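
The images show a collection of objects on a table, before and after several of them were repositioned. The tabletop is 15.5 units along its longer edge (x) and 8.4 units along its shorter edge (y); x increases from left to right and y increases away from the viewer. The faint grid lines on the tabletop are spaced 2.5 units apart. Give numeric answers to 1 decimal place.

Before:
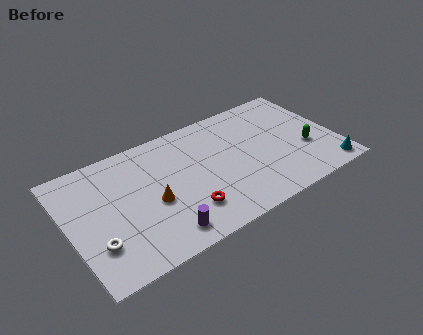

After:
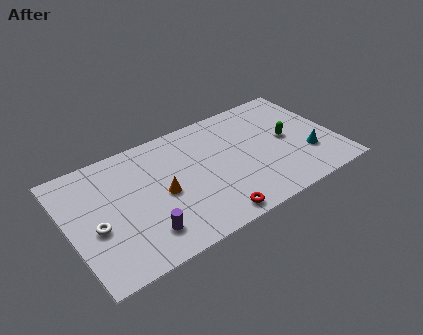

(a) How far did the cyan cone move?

1.8

The cyan cone moved from about (14.6, 1.0) to (13.7, 2.6), a distance of √(0.9² + 1.6²) ≈ 1.8.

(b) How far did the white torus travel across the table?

1.1

From (1.3, 2.4) to (1.4, 3.5), the white torus covered √(0.1² + 1.1²) ≈ 1.1 units.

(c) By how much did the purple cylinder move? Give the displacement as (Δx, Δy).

(-1.0, 0.5)

The purple cylinder was at about (4.9, 1.3) and moved to about (3.9, 1.8).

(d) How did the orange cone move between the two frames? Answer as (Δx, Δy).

(0.6, 0.3)

The orange cone started near (4.7, 3.6) and ended near (5.3, 3.9).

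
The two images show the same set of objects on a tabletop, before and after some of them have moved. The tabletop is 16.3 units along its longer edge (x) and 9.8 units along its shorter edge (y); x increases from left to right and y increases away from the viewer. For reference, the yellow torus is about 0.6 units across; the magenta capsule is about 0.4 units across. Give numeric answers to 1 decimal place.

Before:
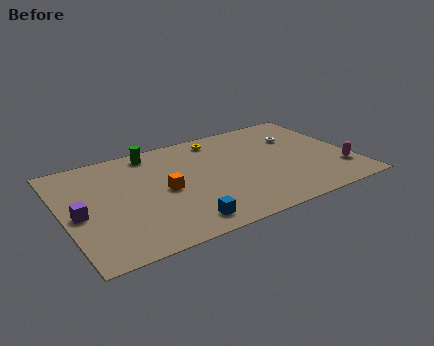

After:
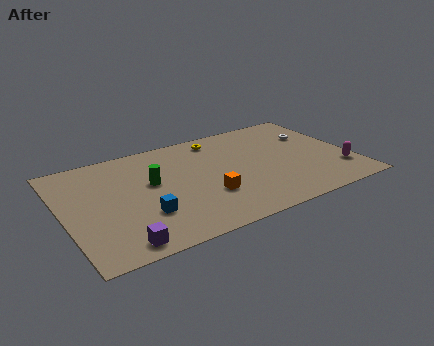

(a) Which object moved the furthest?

the purple cube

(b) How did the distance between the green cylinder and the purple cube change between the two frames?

-1.0

Before: roughly 6.2 units apart; after: 5.2. That's 1.0 units closer together.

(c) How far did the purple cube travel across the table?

3.8

The purple cube moved from about (0.8, 4.5) to (2.6, 1.1), a distance of √(1.8² + 3.4²) ≈ 3.8.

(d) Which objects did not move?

the yellow torus and the magenta capsule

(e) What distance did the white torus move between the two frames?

1.0

From (13.6, 6.8) to (14.6, 6.7), the white torus covered √(1.0² + 0.1²) ≈ 1.0 units.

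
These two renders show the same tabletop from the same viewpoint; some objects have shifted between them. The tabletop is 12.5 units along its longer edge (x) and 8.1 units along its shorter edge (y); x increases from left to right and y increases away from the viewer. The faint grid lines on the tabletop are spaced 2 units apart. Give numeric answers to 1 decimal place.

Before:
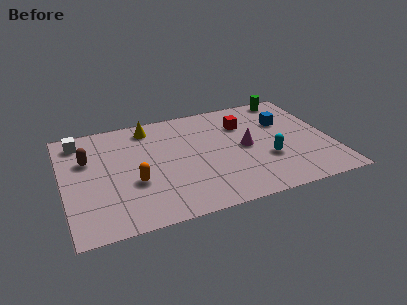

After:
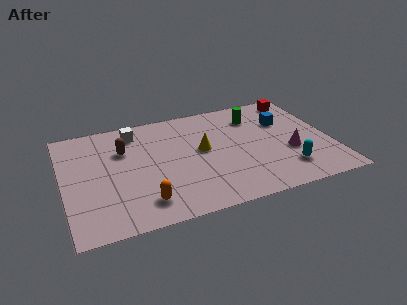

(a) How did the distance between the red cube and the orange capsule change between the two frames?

+3.5

The distance was about 6.1 in the first image and 9.6 in the second, so they moved 3.5 units further apart.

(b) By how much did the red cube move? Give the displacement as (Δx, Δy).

(2.8, 1.2)

From the two frames, the red cube sits at roughly (8.6, 5.8) before and (11.4, 7.0) after.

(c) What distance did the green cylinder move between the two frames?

2.1

From (11.0, 7.3) to (9.2, 6.2), the green cylinder covered √(1.8² + 1.1²) ≈ 2.1 units.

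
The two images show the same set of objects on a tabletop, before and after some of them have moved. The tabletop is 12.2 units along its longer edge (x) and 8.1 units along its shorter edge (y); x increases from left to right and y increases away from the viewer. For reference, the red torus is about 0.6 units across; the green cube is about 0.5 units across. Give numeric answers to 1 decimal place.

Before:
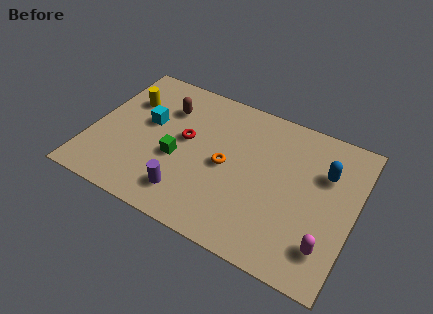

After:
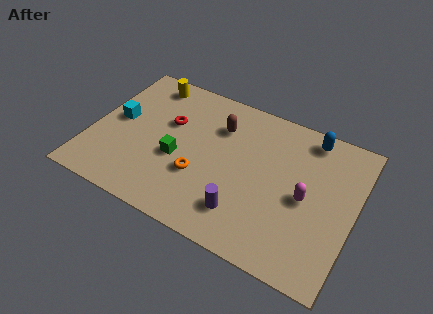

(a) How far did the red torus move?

1.1

The red torus moved from about (4.3, 4.5) to (3.4, 5.1), a distance of √(0.9² + 0.6²) ≈ 1.1.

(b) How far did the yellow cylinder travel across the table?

1.6

The yellow cylinder was near (1.4, 5.6) before and (2.1, 7.0) after, so it travelled √(0.7² + 1.4²) ≈ 1.6 units.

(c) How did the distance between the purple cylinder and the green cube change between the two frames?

+1.8

They were about 1.8 units apart before and 3.6 after — 1.8 units further apart.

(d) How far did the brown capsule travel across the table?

2.5

The brown capsule moved from about (3.2, 5.9) to (5.7, 5.9), a distance of √(2.5² + 0.0²) ≈ 2.5.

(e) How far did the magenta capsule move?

2.3

The magenta capsule moved from about (11.2, 1.8) to (10.0, 3.8), a distance of √(1.2² + 2.0²) ≈ 2.3.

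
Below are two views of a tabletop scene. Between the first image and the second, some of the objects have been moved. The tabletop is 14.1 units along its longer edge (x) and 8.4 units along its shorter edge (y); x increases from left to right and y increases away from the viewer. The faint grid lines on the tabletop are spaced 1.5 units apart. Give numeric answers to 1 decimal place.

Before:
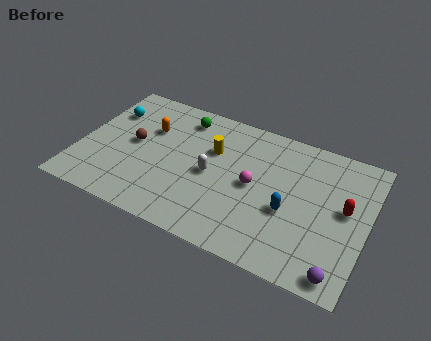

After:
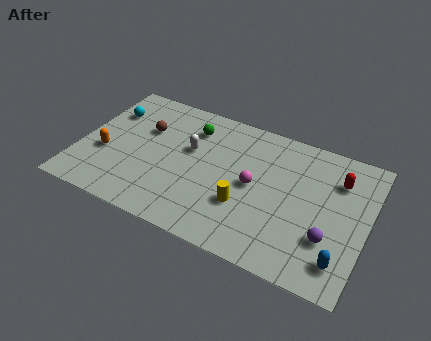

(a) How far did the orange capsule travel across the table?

3.1

From (3.2, 5.6) to (1.3, 3.2), the orange capsule covered √(1.9² + 2.4²) ≈ 3.1 units.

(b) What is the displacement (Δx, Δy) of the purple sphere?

(-0.7, 1.7)

From the two frames, the purple sphere sits at roughly (13.1, 0.9) before and (12.4, 2.6) after.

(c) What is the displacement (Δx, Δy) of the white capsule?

(-1.2, 1.1)

The white capsule was at about (6.5, 4.0) and moved to about (5.3, 5.1).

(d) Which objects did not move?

the cyan sphere and the magenta sphere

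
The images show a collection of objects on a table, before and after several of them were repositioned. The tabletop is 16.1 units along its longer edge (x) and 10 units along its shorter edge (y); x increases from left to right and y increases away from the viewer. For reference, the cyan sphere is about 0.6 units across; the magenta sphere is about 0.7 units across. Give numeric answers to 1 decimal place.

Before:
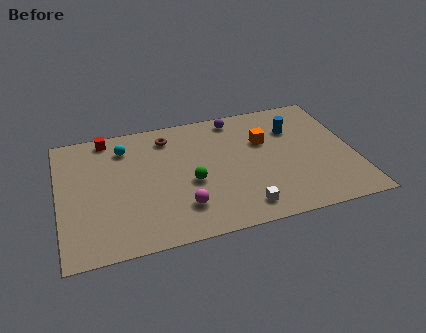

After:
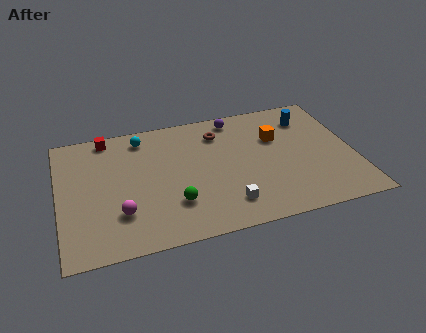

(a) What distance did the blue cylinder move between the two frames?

1.1

The blue cylinder was near (13.0, 7.1) before and (13.9, 7.8) after, so it travelled √(0.9² + 0.7²) ≈ 1.1 units.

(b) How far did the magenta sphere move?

3.3

The magenta sphere was near (6.5, 2.4) before and (3.2, 2.8) after, so it travelled √(3.3² + 0.4²) ≈ 3.3 units.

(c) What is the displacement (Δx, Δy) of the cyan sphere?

(1.0, 0.6)

The cyan sphere was at about (3.7, 7.9) and moved to about (4.7, 8.5).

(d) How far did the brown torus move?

2.8

The brown torus was near (6.1, 8.2) before and (8.9, 7.8) after, so it travelled √(2.8² + 0.4²) ≈ 2.8 units.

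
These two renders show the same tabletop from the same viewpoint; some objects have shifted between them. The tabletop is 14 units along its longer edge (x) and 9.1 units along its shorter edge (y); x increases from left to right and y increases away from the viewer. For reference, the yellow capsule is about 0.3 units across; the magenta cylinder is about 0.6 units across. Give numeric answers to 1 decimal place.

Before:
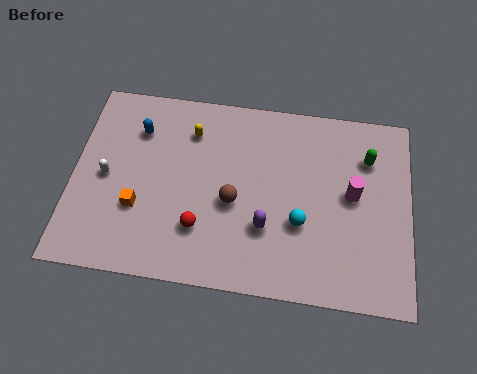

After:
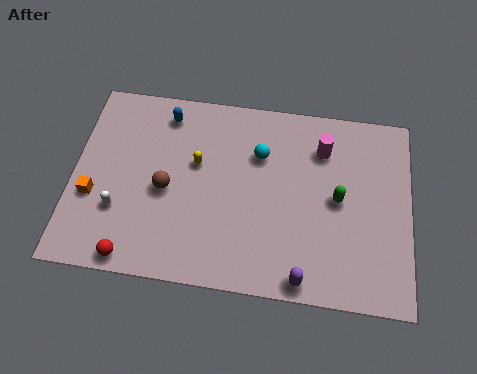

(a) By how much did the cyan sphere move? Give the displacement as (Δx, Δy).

(-1.8, 3.0)

The cyan sphere was at about (9.5, 3.3) and moved to about (7.7, 6.3).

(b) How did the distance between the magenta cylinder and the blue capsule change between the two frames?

-2.6

Before: roughly 9.2 units apart; after: 6.6. That's 2.6 units closer together.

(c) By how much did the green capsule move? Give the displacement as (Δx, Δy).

(-1.2, -2.1)

The green capsule started near (12.2, 6.7) and ended near (11.0, 4.6).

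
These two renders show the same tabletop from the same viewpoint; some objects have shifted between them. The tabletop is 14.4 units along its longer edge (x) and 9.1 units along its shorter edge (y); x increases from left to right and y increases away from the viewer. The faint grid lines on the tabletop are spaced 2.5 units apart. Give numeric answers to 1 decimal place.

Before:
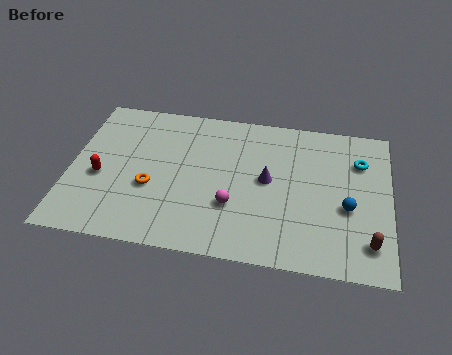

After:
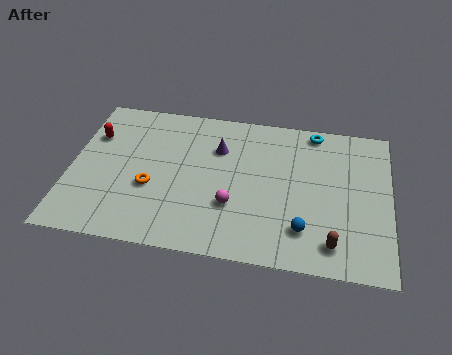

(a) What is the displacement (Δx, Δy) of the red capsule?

(-0.5, 2.5)

The red capsule was at about (1.4, 3.8) and moved to about (0.9, 6.3).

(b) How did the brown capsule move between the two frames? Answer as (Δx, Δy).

(-1.6, -0.3)

From the two frames, the brown capsule sits at roughly (13.5, 1.8) before and (11.9, 1.5) after.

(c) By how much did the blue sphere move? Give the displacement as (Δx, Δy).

(-1.9, -1.6)

From the two frames, the blue sphere sits at roughly (12.5, 3.7) before and (10.6, 2.1) after.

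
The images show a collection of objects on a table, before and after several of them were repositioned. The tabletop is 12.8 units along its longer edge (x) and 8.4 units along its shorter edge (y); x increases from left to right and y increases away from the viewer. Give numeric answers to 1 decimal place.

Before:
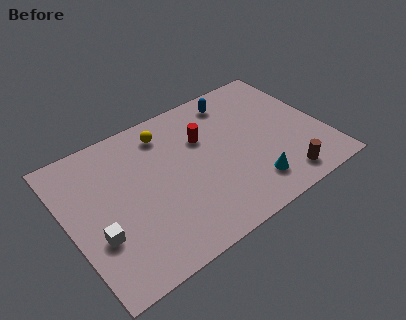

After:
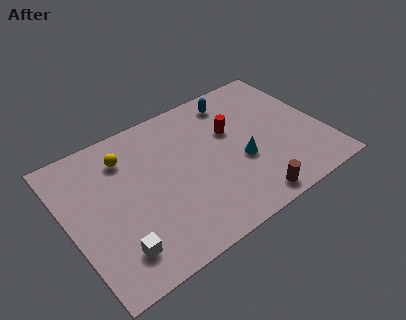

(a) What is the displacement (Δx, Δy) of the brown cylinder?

(-1.8, -0.3)

The brown cylinder was at about (10.2, 1.2) and moved to about (8.4, 0.9).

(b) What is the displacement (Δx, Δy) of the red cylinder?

(1.4, -0.3)

The red cylinder started near (7.0, 5.6) and ended near (8.4, 5.3).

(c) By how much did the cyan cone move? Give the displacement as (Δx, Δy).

(-0.2, 1.6)

The cyan cone started near (8.7, 1.7) and ended near (8.5, 3.3).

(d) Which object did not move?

the blue capsule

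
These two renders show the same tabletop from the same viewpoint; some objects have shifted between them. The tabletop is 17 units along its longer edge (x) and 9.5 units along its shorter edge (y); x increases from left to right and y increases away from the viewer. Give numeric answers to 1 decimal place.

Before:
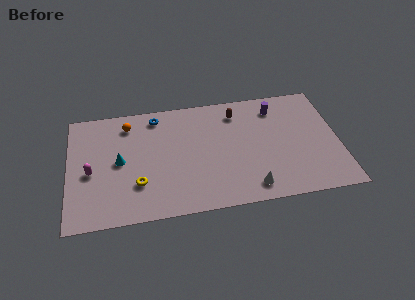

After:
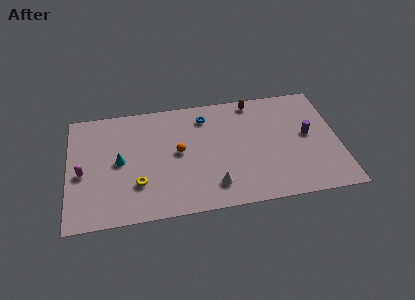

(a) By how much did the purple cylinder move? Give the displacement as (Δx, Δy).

(1.9, -2.6)

From the two frames, the purple cylinder sits at roughly (13.2, 7.7) before and (15.1, 5.1) after.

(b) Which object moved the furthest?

the orange sphere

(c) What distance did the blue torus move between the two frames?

3.1

The blue torus moved from about (5.6, 8.2) to (8.7, 7.7), a distance of √(3.1² + 0.5²) ≈ 3.1.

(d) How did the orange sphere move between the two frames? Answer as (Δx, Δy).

(3.1, -2.8)

From the two frames, the orange sphere sits at roughly (3.8, 7.8) before and (6.9, 5.0) after.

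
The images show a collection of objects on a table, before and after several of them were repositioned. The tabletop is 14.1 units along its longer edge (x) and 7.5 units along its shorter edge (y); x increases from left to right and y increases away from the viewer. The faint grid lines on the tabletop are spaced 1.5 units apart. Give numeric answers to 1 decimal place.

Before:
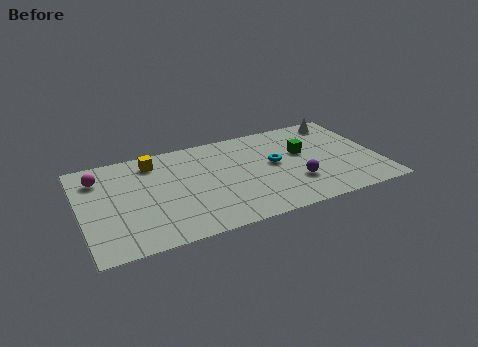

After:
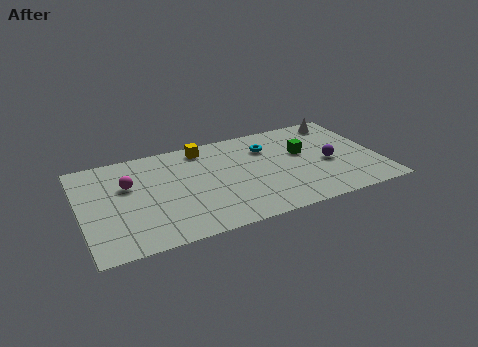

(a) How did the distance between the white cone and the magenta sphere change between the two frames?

-1.2

Before: roughly 11.7 units apart; after: 10.5. That's 1.2 units closer together.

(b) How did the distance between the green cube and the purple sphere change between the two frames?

-0.7

Before: roughly 2.3 units apart; after: 1.6. That's 0.7 units closer together.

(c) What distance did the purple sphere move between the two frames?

2.0

The purple sphere moved from about (10.0, 2.3) to (11.7, 3.3), a distance of √(1.7² + 1.0²) ≈ 2.0.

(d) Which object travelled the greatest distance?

the yellow cube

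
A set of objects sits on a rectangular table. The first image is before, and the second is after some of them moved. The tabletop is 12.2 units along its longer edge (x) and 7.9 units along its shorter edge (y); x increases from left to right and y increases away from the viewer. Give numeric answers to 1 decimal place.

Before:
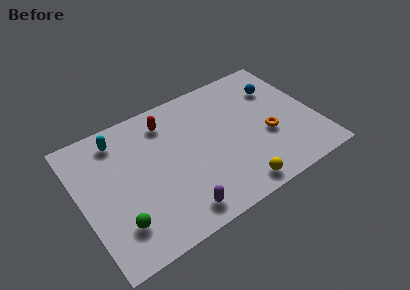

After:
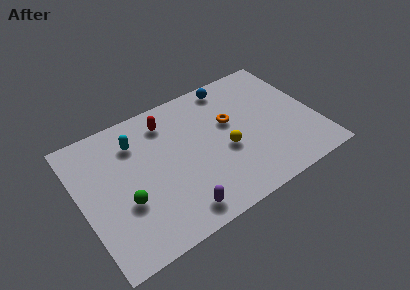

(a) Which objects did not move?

the red capsule and the purple capsule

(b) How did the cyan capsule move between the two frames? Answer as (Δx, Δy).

(0.8, -0.6)

From the two frames, the cyan capsule sits at roughly (2.3, 6.6) before and (3.1, 6.0) after.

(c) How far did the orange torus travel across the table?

2.4

From (9.6, 3.1) to (7.9, 4.8), the orange torus covered √(1.7² + 1.7²) ≈ 2.4 units.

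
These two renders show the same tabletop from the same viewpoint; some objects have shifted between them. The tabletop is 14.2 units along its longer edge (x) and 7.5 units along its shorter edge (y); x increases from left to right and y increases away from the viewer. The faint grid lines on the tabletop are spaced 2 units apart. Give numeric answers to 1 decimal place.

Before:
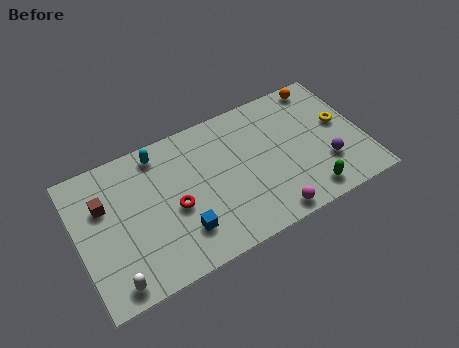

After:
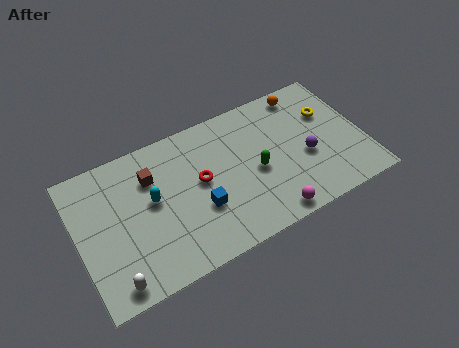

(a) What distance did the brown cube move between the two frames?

2.4

The brown cube was near (1.4, 5.0) before and (3.8, 5.4) after, so it travelled √(2.4² + 0.4²) ≈ 2.4 units.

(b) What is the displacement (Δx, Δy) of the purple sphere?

(-0.9, 0.8)

The purple sphere started near (12.2, 2.3) and ended near (11.3, 3.1).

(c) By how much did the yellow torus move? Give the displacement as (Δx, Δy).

(-0.5, 0.8)

The yellow torus started near (13.2, 4.2) and ended near (12.7, 5.0).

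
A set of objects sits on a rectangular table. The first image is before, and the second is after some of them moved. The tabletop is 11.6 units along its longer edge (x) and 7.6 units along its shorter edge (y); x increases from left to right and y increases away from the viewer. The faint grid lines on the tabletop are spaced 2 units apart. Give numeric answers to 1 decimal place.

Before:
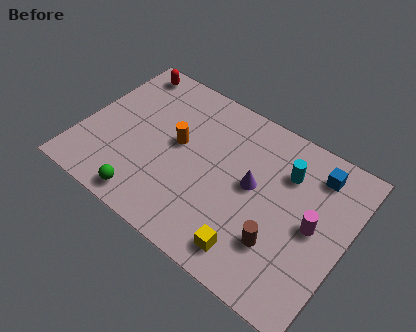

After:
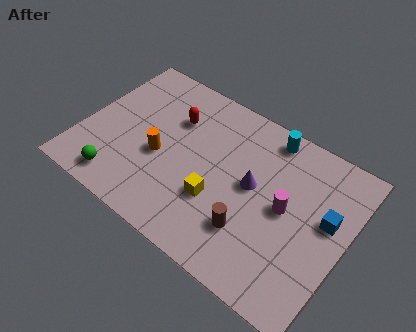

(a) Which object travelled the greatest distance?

the red capsule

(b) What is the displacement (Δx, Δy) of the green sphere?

(-1.3, 0.2)

From the two frames, the green sphere sits at roughly (3.4, 0.9) before and (2.1, 1.1) after.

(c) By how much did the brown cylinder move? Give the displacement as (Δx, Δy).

(-1.2, -0.1)

The brown cylinder started near (9.0, 2.2) and ended near (7.8, 2.1).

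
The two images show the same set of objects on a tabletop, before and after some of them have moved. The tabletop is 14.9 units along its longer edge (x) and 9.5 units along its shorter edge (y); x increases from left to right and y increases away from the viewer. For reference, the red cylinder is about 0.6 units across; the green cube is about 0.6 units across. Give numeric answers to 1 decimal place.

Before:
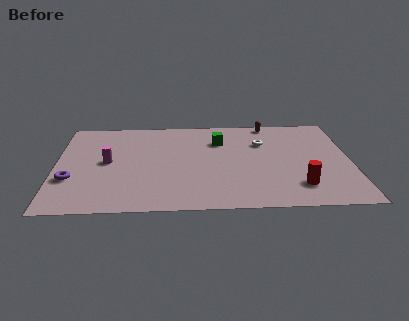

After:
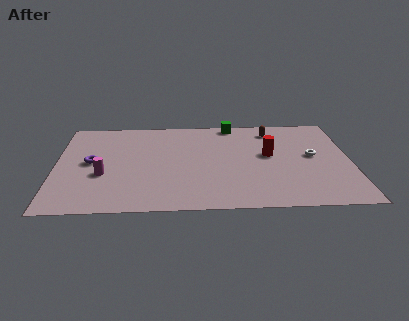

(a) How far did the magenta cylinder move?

1.3

The magenta cylinder moved from about (2.6, 4.9) to (2.4, 3.6), a distance of √(0.2² + 1.3²) ≈ 1.3.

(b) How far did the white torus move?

2.9

From (10.5, 6.6) to (13.0, 5.1), the white torus covered √(2.5² + 1.5²) ≈ 2.9 units.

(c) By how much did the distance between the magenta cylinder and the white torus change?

+2.6

The distance was about 8.1 in the first image and 10.7 in the second, so they moved 2.6 units further apart.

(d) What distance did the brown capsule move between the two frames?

0.8

The brown capsule was near (10.9, 8.7) before and (11.0, 7.9) after, so it travelled √(0.1² + 0.8²) ≈ 0.8 units.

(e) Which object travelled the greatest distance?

the red cylinder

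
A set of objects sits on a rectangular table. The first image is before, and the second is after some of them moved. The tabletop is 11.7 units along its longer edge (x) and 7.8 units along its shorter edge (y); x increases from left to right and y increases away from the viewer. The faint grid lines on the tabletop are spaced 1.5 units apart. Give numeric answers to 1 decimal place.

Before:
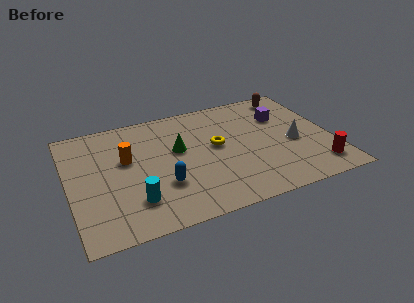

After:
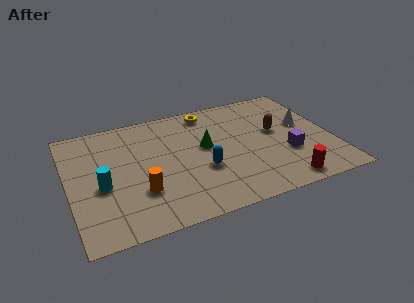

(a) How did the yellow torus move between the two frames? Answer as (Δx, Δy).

(-0.1, 2.5)

From the two frames, the yellow torus sits at roughly (6.6, 4.3) before and (6.5, 6.8) after.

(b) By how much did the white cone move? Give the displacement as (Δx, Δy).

(0.6, 1.1)

From the two frames, the white cone sits at roughly (10.0, 3.4) before and (10.6, 4.5) after.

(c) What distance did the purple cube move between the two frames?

2.7

The purple cube moved from about (9.7, 5.4) to (9.6, 2.7), a distance of √(0.1² + 2.7²) ≈ 2.7.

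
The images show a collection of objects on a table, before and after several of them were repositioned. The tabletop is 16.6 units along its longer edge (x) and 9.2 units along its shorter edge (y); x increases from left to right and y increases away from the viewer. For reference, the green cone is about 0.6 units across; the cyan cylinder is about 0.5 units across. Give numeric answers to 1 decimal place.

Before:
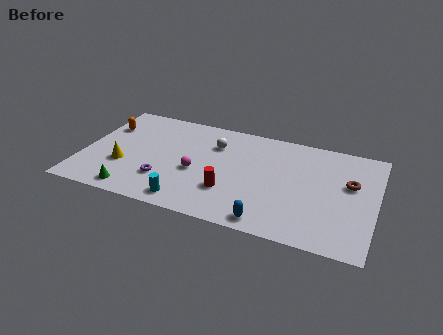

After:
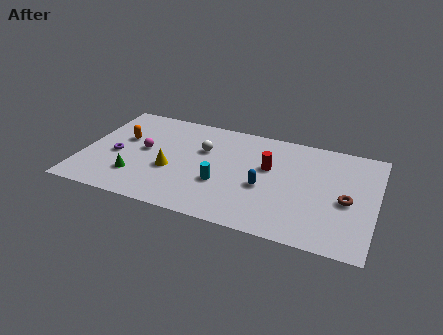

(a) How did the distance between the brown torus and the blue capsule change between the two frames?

-1.6

They were about 6.2 units apart before and 4.6 after — 1.6 units closer together.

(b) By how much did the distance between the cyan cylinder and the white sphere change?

-2.6

They were about 5.6 units apart before and 3.0 after — 2.6 units closer together.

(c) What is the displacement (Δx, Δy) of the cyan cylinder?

(1.7, 2.1)

The cyan cylinder started near (6.3, 1.2) and ended near (8.0, 3.3).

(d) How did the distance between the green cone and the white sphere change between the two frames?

-1.9

They were about 6.9 units apart before and 5.0 after — 1.9 units closer together.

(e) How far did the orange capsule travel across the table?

1.4

The orange capsule was near (1.0, 6.5) before and (2.1, 5.6) after, so it travelled √(1.1² + 0.9²) ≈ 1.4 units.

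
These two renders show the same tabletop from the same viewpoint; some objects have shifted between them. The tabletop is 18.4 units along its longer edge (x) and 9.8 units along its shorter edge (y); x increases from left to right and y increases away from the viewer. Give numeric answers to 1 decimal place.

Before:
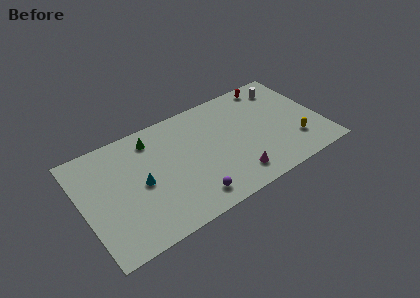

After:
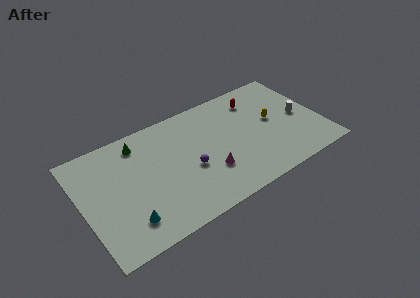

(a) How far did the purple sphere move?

2.5

The purple sphere was near (7.8, 1.6) before and (8.1, 4.1) after, so it travelled √(0.3² + 2.5²) ≈ 2.5 units.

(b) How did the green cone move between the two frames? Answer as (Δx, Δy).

(-1.0, 0.1)

The green cone was at about (5.7, 8.1) and moved to about (4.7, 8.2).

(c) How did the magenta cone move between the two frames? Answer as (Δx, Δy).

(-1.8, 1.3)

The magenta cone started near (11.2, 1.8) and ended near (9.4, 3.1).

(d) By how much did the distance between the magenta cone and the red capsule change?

-1.5

They were about 8.0 units apart before and 6.5 after — 1.5 units closer together.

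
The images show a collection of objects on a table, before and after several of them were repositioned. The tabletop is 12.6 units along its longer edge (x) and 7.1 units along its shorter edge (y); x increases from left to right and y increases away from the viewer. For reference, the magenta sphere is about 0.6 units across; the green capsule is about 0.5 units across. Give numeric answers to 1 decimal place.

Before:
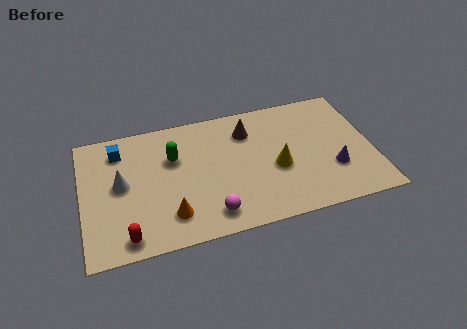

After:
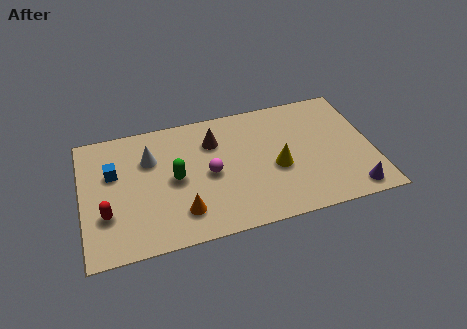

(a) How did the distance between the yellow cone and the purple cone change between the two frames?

+1.2

Before: roughly 2.5 units apart; after: 3.7. That's 1.2 units further apart.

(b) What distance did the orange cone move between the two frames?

0.5

From (3.7, 1.6) to (4.2, 1.6), the orange cone covered √(0.5² + 0.0²) ≈ 0.5 units.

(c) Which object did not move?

the yellow cone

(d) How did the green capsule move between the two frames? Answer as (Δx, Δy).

(0.0, -1.2)

The green capsule started near (4.0, 4.7) and ended near (4.0, 3.5).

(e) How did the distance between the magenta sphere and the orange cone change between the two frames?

+0.5

The distance was about 1.7 in the first image and 2.2 in the second, so they moved 0.5 units further apart.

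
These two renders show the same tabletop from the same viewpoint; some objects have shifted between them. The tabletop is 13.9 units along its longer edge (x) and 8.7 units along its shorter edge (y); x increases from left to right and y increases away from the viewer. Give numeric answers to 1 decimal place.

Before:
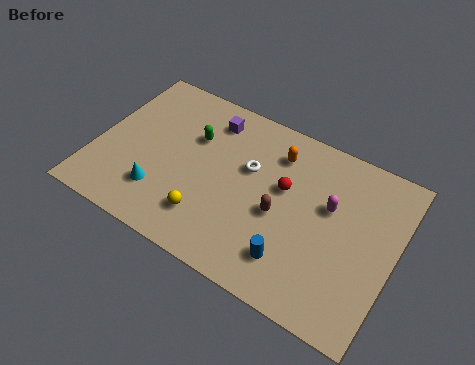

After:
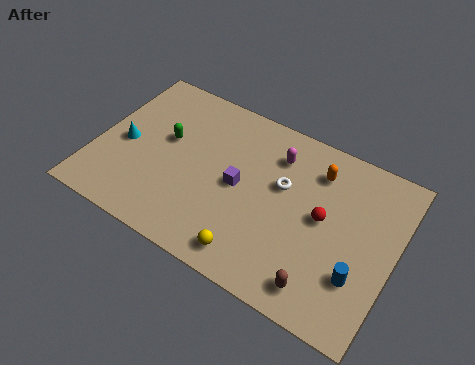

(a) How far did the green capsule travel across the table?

1.4

From (4.3, 5.8) to (3.1, 5.1), the green capsule covered √(1.2² + 0.7²) ≈ 1.4 units.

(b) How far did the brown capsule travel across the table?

3.4

The brown capsule moved from about (8.7, 3.8) to (11.0, 1.3), a distance of √(2.3² + 2.5²) ≈ 3.4.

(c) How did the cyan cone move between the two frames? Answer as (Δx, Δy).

(-2.0, 1.8)

From the two frames, the cyan cone sits at roughly (3.3, 2.2) before and (1.3, 4.0) after.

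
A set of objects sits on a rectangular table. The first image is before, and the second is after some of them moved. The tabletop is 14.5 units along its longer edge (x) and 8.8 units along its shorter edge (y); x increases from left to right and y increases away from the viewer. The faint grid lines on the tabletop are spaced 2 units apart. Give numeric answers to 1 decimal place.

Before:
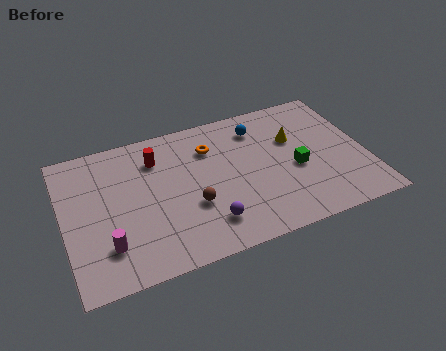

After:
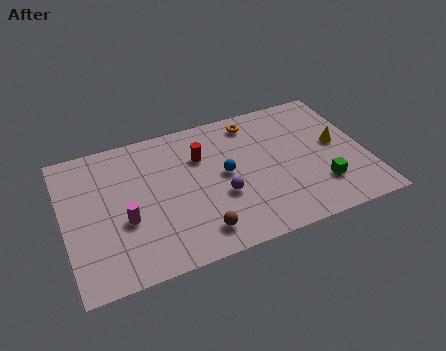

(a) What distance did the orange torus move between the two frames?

2.4

The orange torus was near (7.2, 6.5) before and (9.4, 7.5) after, so it travelled √(2.2² + 1.0²) ≈ 2.4 units.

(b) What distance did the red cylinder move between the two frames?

2.2

The red cylinder moved from about (4.6, 6.7) to (6.7, 6.1), a distance of √(2.1² + 0.6²) ≈ 2.2.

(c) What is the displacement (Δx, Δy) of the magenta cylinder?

(0.9, 1.2)

From the two frames, the magenta cylinder sits at roughly (1.9, 2.2) before and (2.8, 3.4) after.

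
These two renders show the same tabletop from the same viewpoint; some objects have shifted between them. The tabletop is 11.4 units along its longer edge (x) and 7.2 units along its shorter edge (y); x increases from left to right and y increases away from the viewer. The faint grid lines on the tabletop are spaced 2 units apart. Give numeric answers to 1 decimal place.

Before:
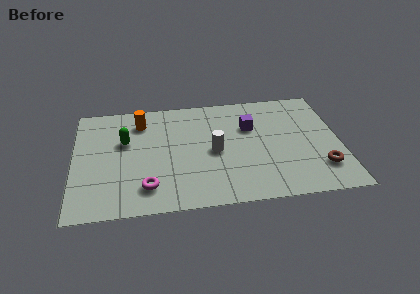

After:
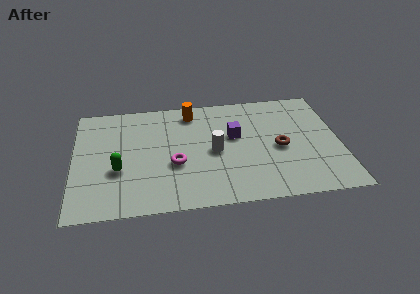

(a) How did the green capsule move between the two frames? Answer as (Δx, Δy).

(-0.3, -1.8)

The green capsule started near (2.2, 4.5) and ended near (1.9, 2.7).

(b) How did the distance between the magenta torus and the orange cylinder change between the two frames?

-0.8

Before: roughly 4.2 units apart; after: 3.4. That's 0.8 units closer together.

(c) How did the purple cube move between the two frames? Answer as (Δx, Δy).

(-0.7, -0.5)

The purple cube was at about (7.6, 4.8) and moved to about (6.9, 4.3).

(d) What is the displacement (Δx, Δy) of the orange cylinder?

(2.2, 0.4)

The orange cylinder started near (2.9, 5.7) and ended near (5.1, 6.1).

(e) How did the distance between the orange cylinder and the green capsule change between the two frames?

+3.3

They were about 1.4 units apart before and 4.7 after — 3.3 units further apart.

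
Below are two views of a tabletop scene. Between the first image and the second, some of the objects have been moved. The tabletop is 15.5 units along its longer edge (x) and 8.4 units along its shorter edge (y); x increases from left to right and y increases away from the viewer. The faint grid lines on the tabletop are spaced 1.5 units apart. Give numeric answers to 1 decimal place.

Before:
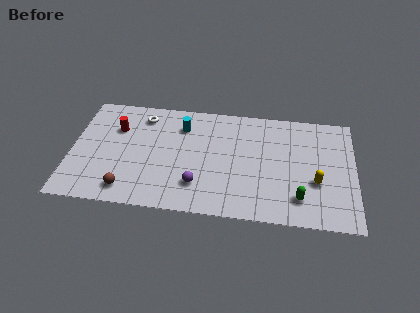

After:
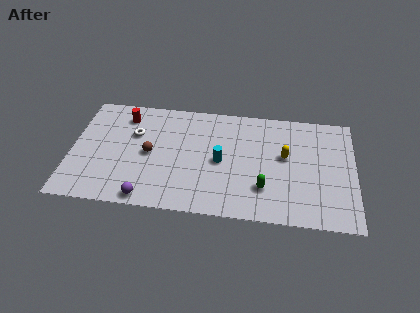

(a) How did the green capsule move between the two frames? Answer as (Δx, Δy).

(-1.9, 0.5)

The green capsule started near (12.5, 1.8) and ended near (10.6, 2.3).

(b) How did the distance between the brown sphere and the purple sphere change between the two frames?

-0.6

They were about 3.9 units apart before and 3.3 after — 0.6 units closer together.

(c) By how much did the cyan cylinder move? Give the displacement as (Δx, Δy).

(2.2, -2.4)

From the two frames, the cyan cylinder sits at roughly (6.0, 6.4) before and (8.2, 4.0) after.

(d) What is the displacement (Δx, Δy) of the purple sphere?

(-2.7, -1.3)

The purple sphere started near (7.0, 2.1) and ended near (4.3, 0.8).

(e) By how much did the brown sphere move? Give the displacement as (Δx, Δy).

(1.1, 2.8)

From the two frames, the brown sphere sits at roughly (3.2, 1.3) before and (4.3, 4.1) after.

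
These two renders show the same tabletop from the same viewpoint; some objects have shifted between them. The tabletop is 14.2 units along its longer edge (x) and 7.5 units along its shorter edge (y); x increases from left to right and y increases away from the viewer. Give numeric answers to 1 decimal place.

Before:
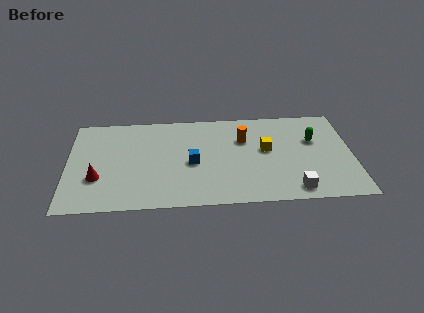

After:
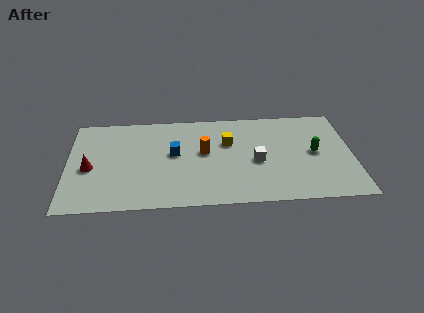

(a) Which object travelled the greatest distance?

the white cube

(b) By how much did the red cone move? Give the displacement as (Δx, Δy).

(-0.4, 0.8)

From the two frames, the red cone sits at roughly (1.5, 2.5) before and (1.1, 3.3) after.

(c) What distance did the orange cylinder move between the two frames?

2.2

The orange cylinder was near (8.8, 5.1) before and (6.8, 4.2) after, so it travelled √(2.0² + 0.9²) ≈ 2.2 units.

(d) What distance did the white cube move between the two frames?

2.9

The white cube moved from about (11.2, 1.0) to (9.4, 3.3), a distance of √(1.8² + 2.3²) ≈ 2.9.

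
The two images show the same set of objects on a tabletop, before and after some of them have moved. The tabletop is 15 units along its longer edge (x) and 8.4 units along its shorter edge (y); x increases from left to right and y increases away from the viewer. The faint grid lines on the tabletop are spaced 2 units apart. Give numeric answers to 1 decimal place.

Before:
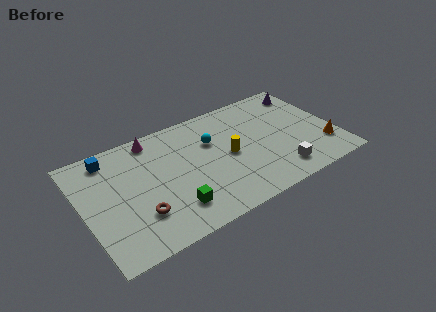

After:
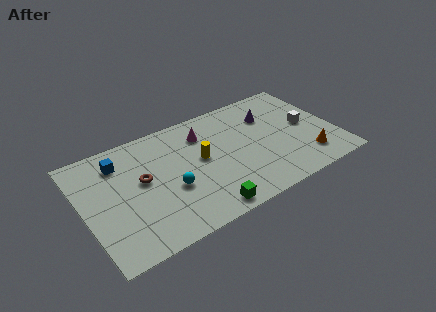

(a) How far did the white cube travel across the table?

3.6

The white cube was near (11.2, 1.5) before and (13.4, 4.3) after, so it travelled √(2.2² + 2.8²) ≈ 3.6 units.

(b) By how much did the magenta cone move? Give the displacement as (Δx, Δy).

(2.9, -1.0)

From the two frames, the magenta cone sits at roughly (4.5, 7.4) before and (7.4, 6.4) after.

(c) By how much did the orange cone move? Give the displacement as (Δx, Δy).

(-1.1, -0.4)

The orange cone was at about (14.1, 2.2) and moved to about (13.0, 1.8).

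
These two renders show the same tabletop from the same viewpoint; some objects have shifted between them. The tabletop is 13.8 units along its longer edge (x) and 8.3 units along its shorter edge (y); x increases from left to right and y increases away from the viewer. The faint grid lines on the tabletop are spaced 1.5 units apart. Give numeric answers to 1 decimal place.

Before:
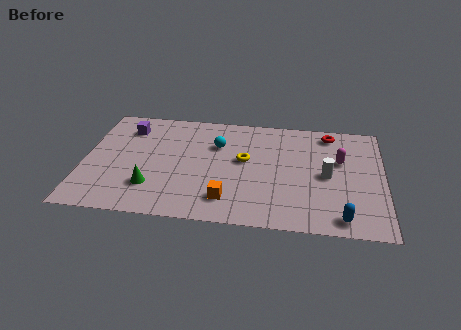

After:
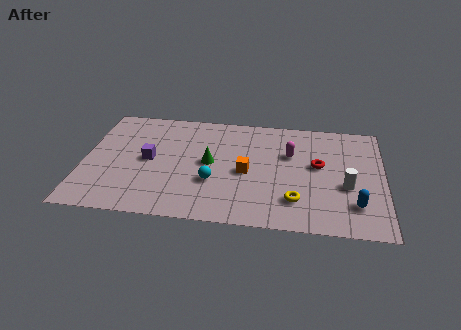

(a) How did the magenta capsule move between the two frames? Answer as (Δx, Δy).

(-2.3, 0.2)

From the two frames, the magenta capsule sits at roughly (11.8, 5.2) before and (9.5, 5.4) after.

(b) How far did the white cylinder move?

1.1

From (11.2, 4.0) to (12.1, 3.3), the white cylinder covered √(0.9² + 0.7²) ≈ 1.1 units.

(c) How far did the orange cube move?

2.2

From (6.7, 1.7) to (7.5, 3.8), the orange cube covered √(0.8² + 2.1²) ≈ 2.2 units.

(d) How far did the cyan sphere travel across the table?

2.8

The cyan sphere was near (6.1, 5.7) before and (6.0, 2.9) after, so it travelled √(0.1² + 2.8²) ≈ 2.8 units.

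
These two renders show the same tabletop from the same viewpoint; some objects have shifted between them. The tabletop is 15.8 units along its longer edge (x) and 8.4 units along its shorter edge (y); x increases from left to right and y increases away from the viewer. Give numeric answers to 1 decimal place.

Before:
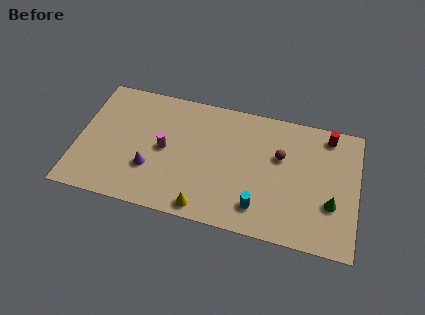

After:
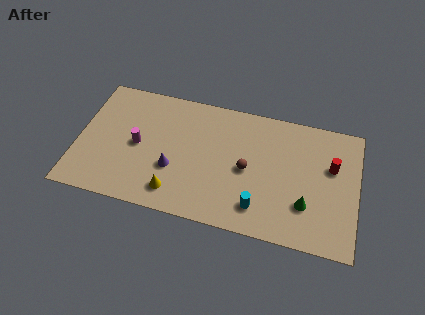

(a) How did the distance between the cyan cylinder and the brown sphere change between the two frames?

-1.3

Before: roughly 3.7 units apart; after: 2.4. That's 1.3 units closer together.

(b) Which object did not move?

the cyan cylinder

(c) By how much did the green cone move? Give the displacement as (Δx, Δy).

(-1.4, -0.4)

The green cone started near (14.4, 2.9) and ended near (13.0, 2.5).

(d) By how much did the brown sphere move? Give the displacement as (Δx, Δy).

(-1.8, -1.3)

The brown sphere was at about (11.4, 5.3) and moved to about (9.6, 4.0).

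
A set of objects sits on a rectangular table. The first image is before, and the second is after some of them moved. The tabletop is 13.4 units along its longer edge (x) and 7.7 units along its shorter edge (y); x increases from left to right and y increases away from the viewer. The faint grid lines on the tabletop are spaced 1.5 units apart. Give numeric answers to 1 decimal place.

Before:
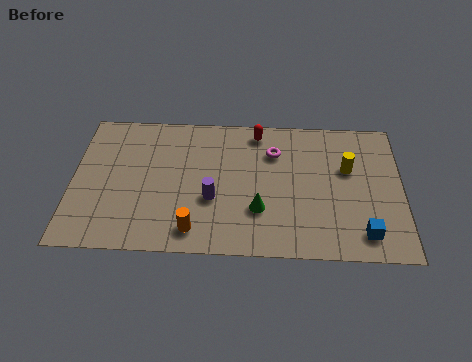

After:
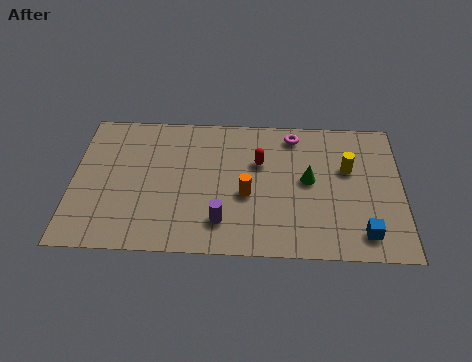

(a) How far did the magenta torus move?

1.3

The magenta torus moved from about (8.2, 5.6) to (9.0, 6.6), a distance of √(0.8² + 1.0²) ≈ 1.3.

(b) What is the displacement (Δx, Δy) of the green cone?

(2.0, 1.7)

The green cone started near (7.6, 2.4) and ended near (9.6, 4.1).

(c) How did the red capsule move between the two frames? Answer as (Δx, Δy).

(0.1, -1.7)

From the two frames, the red capsule sits at roughly (7.5, 6.7) before and (7.6, 5.0) after.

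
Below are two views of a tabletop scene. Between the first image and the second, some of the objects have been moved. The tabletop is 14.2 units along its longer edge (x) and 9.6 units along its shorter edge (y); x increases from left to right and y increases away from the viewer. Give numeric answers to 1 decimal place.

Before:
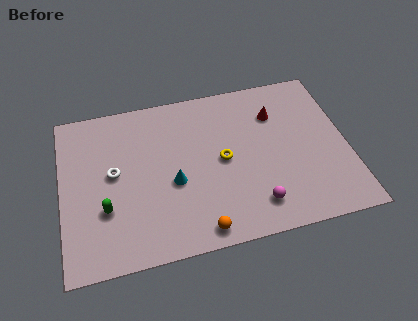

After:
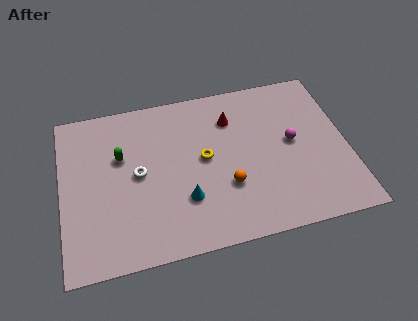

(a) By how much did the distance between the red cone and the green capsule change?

-3.8

They were about 9.5 units apart before and 5.7 after — 3.8 units closer together.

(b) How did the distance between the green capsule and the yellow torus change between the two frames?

-1.9

They were about 6.1 units apart before and 4.2 after — 1.9 units closer together.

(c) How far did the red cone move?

2.2

The red cone was near (10.8, 7.0) before and (8.6, 7.2) after, so it travelled √(2.2² + 0.2²) ≈ 2.2 units.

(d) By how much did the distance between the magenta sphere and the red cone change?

-1.8

The distance was about 5.4 in the first image and 3.6 in the second, so they moved 1.8 units closer together.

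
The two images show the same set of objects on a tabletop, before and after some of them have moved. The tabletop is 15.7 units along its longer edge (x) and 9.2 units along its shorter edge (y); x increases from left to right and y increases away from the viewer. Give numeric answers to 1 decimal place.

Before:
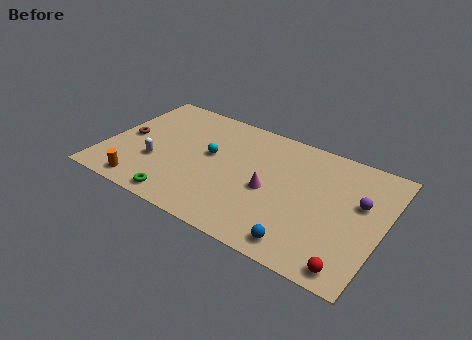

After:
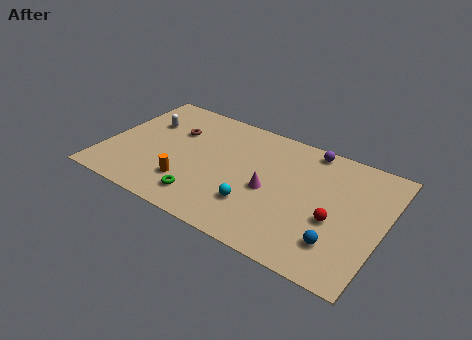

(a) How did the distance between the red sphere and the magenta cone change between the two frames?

-2.2

The distance was about 5.9 in the first image and 3.7 in the second, so they moved 2.2 units closer together.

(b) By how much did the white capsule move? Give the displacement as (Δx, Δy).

(-1.1, 3.0)

The white capsule was at about (3.0, 3.2) and moved to about (1.9, 6.2).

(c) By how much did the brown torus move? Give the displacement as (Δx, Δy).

(2.5, 1.7)

The brown torus started near (1.1, 4.5) and ended near (3.6, 6.2).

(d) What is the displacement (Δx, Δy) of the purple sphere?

(-3.2, 2.7)

From the two frames, the purple sphere sits at roughly (14.3, 5.6) before and (11.1, 8.3) after.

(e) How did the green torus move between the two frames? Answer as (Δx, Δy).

(1.2, 0.7)

The green torus was at about (4.8, 1.0) and moved to about (6.0, 1.7).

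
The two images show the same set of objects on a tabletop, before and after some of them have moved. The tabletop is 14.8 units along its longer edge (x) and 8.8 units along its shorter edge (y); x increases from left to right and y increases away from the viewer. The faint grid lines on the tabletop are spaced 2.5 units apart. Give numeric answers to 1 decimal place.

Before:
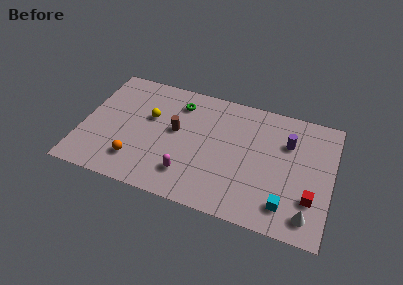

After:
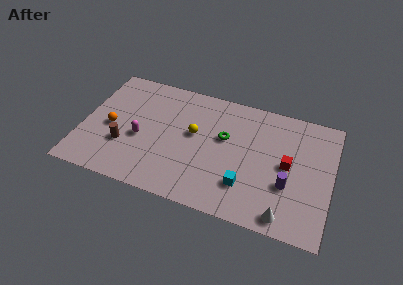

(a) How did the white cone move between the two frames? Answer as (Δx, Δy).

(-1.3, -0.4)

The white cone started near (13.6, 1.4) and ended near (12.3, 1.0).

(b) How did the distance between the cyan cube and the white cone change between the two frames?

+1.4

The distance was about 1.3 in the first image and 2.7 in the second, so they moved 1.4 units further apart.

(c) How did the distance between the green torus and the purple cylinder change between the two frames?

-2.2

Before: roughly 6.7 units apart; after: 4.5. That's 2.2 units closer together.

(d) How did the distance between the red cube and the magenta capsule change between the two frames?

+1.5

They were about 7.2 units apart before and 8.7 after — 1.5 units further apart.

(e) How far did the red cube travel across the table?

2.4

From (13.7, 2.6) to (12.2, 4.5), the red cube covered √(1.5² + 1.9²) ≈ 2.4 units.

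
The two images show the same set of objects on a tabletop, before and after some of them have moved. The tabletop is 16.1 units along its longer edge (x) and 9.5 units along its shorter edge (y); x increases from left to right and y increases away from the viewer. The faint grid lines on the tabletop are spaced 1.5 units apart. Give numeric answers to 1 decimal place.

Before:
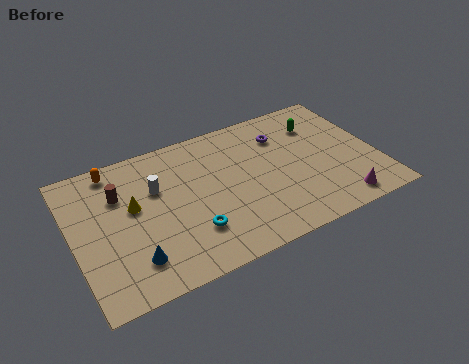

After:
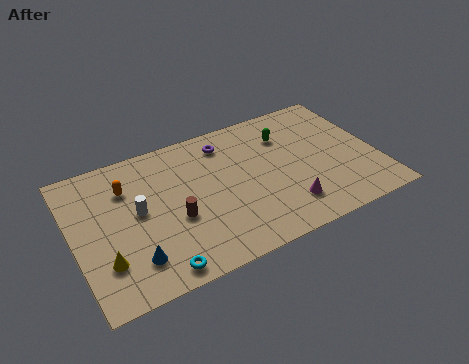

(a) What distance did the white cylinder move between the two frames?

1.6

The white cylinder moved from about (4.5, 6.2) to (3.4, 5.1), a distance of √(1.1² + 1.1²) ≈ 1.6.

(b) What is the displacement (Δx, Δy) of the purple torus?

(-3.0, 0.7)

The purple torus was at about (11.4, 7.1) and moved to about (8.4, 7.8).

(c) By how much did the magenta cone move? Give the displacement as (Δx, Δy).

(-2.7, 0.9)

From the two frames, the magenta cone sits at roughly (13.6, 1.2) before and (10.9, 2.1) after.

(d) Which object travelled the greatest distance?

the brown cylinder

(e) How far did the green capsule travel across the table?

1.8

The green capsule was near (13.4, 7.1) before and (11.6, 7.0) after, so it travelled √(1.8² + 0.1²) ≈ 1.8 units.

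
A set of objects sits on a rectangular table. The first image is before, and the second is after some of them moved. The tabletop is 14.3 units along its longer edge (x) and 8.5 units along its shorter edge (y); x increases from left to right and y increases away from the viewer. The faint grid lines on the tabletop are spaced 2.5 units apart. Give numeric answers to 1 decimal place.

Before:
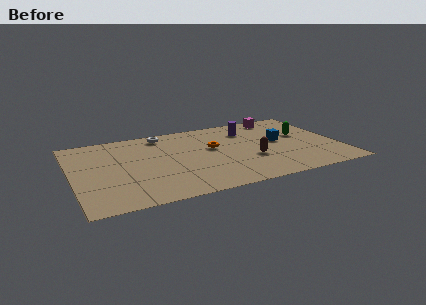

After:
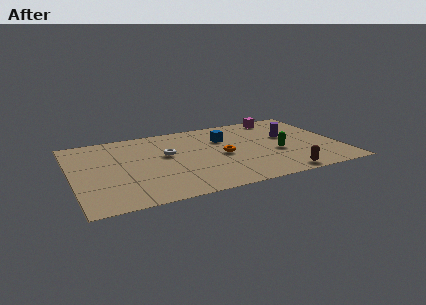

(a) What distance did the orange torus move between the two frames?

1.1

The orange torus moved from about (7.6, 5.0) to (8.0, 4.0), a distance of √(0.4² + 1.0²) ≈ 1.1.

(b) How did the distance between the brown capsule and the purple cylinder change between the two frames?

+1.0

They were about 3.4 units apart before and 4.4 after — 1.0 units further apart.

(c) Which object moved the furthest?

the blue cube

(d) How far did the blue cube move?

3.2

From (11.2, 4.6) to (8.3, 5.9), the blue cube covered √(2.9² + 1.3²) ≈ 3.2 units.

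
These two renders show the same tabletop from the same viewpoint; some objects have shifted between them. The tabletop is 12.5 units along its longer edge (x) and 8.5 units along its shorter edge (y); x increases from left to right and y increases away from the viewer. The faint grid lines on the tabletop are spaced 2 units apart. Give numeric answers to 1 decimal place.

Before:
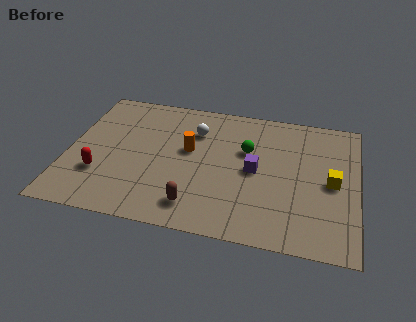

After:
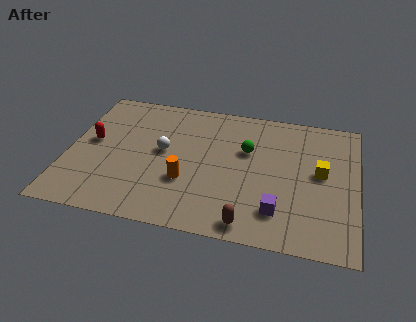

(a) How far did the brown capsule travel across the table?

2.4

The brown capsule moved from about (5.7, 1.5) to (8.0, 0.9), a distance of √(2.3² + 0.6²) ≈ 2.4.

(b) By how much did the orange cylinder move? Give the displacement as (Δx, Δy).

(0.0, -2.0)

From the two frames, the orange cylinder sits at roughly (5.2, 4.9) before and (5.2, 2.9) after.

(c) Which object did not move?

the green sphere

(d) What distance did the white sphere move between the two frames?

2.1

From (5.4, 6.2) to (4.1, 4.6), the white sphere covered √(1.3² + 1.6²) ≈ 2.1 units.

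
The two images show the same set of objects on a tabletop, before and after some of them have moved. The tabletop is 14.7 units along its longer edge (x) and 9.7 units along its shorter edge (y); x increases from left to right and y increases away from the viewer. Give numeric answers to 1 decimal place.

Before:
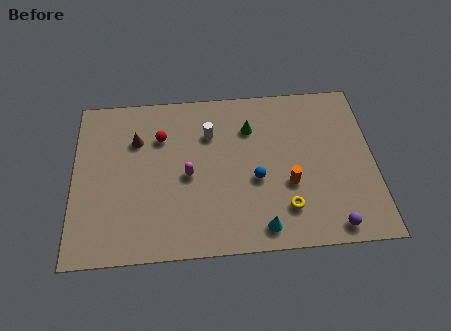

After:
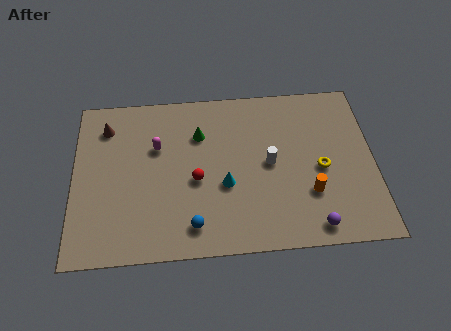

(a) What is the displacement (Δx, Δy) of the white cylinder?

(2.9, -2.0)

The white cylinder was at about (6.7, 6.9) and moved to about (9.6, 4.9).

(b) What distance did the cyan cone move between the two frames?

3.1

The cyan cone was near (9.1, 1.2) before and (7.4, 3.8) after, so it travelled √(1.7² + 2.6²) ≈ 3.1 units.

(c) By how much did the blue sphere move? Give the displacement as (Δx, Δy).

(-3.1, -2.4)

The blue sphere was at about (8.9, 4.0) and moved to about (5.8, 1.6).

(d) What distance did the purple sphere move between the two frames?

0.9

The purple sphere moved from about (12.5, 1.0) to (11.6, 1.1), a distance of √(0.9² + 0.1²) ≈ 0.9.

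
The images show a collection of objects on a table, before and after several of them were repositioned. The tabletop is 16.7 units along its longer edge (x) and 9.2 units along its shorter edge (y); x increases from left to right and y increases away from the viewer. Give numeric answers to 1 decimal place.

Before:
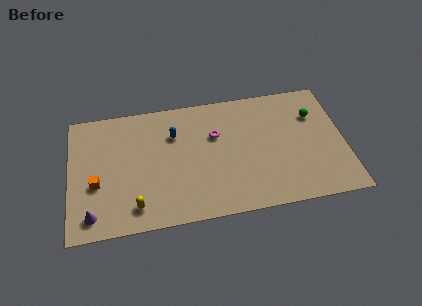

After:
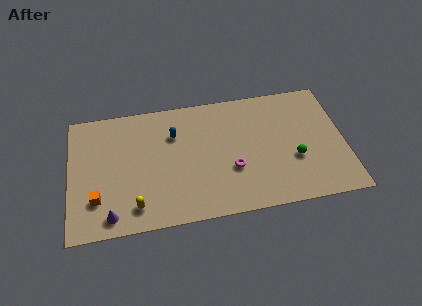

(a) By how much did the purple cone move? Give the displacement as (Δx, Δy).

(1.1, -0.2)

The purple cone was at about (1.3, 1.4) and moved to about (2.4, 1.2).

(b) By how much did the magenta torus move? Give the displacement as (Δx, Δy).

(0.9, -2.7)

The magenta torus started near (8.9, 6.0) and ended near (9.8, 3.3).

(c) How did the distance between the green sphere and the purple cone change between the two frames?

-3.2

Before: roughly 14.6 units apart; after: 11.4. That's 3.2 units closer together.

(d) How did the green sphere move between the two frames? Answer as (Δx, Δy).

(-1.4, -3.1)

From the two frames, the green sphere sits at roughly (15.0, 6.5) before and (13.6, 3.4) after.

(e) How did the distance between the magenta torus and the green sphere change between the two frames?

-2.3

The distance was about 6.1 in the first image and 3.8 in the second, so they moved 2.3 units closer together.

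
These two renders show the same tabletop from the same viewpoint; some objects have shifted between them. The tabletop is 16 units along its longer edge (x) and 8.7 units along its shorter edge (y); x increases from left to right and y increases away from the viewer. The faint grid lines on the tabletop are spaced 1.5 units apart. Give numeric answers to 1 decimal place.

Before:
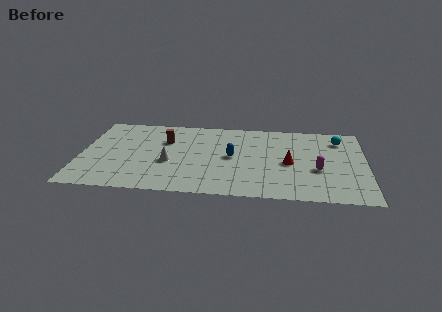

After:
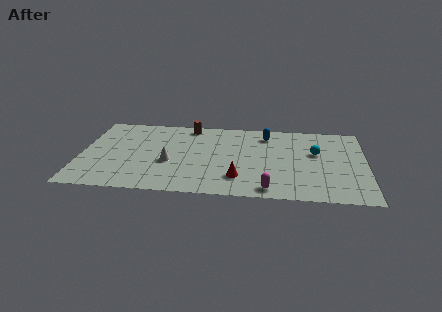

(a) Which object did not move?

the white cone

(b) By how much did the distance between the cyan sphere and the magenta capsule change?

+1.3

The distance was about 3.7 in the first image and 5.0 in the second, so they moved 1.3 units further apart.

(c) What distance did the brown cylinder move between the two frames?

2.2

From (4.7, 5.9) to (6.0, 7.7), the brown cylinder covered √(1.3² + 1.8²) ≈ 2.2 units.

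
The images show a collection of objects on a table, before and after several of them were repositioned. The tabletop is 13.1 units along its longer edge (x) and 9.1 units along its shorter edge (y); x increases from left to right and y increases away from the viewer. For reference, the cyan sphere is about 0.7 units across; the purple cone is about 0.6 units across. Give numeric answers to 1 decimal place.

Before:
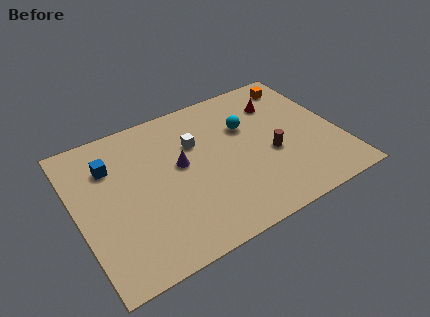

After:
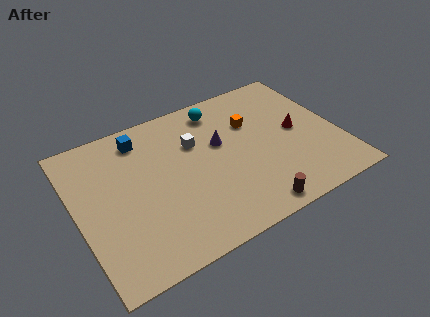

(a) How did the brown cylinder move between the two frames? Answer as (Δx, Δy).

(-1.5, -2.8)

The brown cylinder was at about (9.6, 3.7) and moved to about (8.1, 0.9).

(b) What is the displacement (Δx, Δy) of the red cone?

(0.6, -2.2)

From the two frames, the red cone sits at roughly (10.5, 6.8) before and (11.1, 4.6) after.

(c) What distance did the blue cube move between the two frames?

2.0

From (1.9, 6.6) to (3.6, 7.6), the blue cube covered √(1.7² + 1.0²) ≈ 2.0 units.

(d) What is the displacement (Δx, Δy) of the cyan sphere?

(-1.1, 1.7)

From the two frames, the cyan sphere sits at roughly (8.7, 6.0) before and (7.6, 7.7) after.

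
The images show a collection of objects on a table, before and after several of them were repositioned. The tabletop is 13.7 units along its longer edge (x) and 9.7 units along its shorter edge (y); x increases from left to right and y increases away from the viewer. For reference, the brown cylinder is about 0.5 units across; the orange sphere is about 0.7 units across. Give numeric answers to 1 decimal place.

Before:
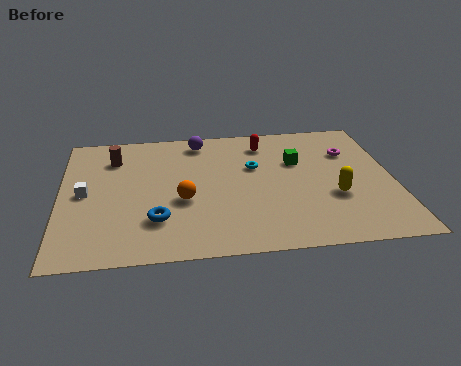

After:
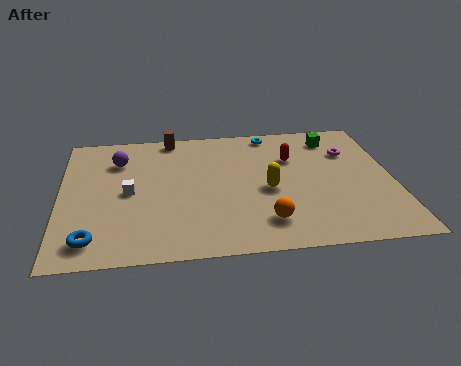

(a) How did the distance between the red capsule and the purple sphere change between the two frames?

+4.5

The distance was about 2.7 in the first image and 7.2 in the second, so they moved 4.5 units further apart.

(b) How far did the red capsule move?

1.7

The red capsule was near (8.5, 7.9) before and (9.6, 6.6) after, so it travelled √(1.1² + 1.3²) ≈ 1.7 units.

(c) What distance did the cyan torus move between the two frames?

2.7

From (8.0, 6.1) to (8.8, 8.7), the cyan torus covered √(0.8² + 2.6²) ≈ 2.7 units.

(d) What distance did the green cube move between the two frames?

2.3

The green cube was near (9.8, 6.3) before and (11.4, 8.0) after, so it travelled √(1.6² + 1.7²) ≈ 2.3 units.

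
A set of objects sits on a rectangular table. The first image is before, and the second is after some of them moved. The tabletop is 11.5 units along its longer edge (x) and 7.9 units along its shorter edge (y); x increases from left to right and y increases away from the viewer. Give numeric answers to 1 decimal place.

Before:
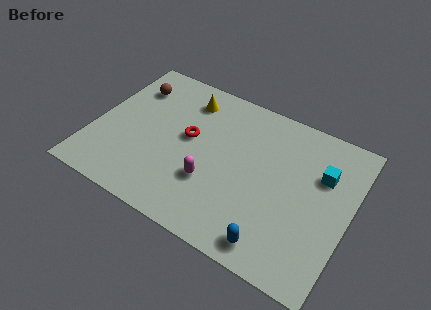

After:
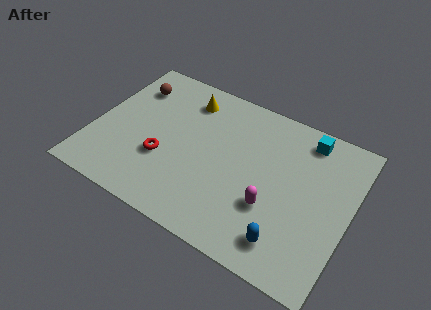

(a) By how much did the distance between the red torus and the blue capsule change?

+0.4

Before: roughly 5.6 units apart; after: 6.0. That's 0.4 units further apart.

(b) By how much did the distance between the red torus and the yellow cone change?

+1.6

The distance was about 2.0 in the first image and 3.6 in the second, so they moved 1.6 units further apart.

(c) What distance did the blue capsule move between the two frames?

0.6

The blue capsule moved from about (8.6, 1.0) to (9.1, 1.4), a distance of √(0.5² + 0.4²) ≈ 0.6.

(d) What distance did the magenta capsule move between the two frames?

2.7

The magenta capsule was near (5.5, 2.6) before and (8.2, 2.7) after, so it travelled √(2.7² + 0.1²) ≈ 2.7 units.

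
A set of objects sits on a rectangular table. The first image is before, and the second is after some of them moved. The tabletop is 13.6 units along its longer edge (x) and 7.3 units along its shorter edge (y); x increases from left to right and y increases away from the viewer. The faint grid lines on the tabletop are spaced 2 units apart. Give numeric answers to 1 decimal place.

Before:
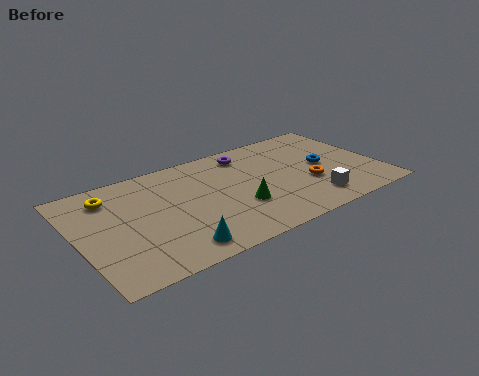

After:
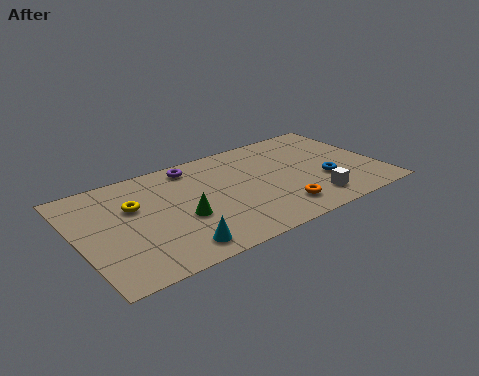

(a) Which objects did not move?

the white cube and the cyan cone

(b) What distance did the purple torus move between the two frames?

2.5

The purple torus moved from about (8.0, 6.1) to (5.5, 6.3), a distance of √(2.5² + 0.2²) ≈ 2.5.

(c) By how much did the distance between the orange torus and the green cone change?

+1.1

They were about 3.3 units apart before and 4.4 after — 1.1 units further apart.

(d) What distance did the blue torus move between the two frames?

1.1

The blue torus moved from about (11.2, 3.7) to (11.0, 2.6), a distance of √(0.2² + 1.1²) ≈ 1.1.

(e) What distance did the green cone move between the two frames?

2.5

The green cone was near (7.0, 2.5) before and (4.5, 2.9) after, so it travelled √(2.5² + 0.4²) ≈ 2.5 units.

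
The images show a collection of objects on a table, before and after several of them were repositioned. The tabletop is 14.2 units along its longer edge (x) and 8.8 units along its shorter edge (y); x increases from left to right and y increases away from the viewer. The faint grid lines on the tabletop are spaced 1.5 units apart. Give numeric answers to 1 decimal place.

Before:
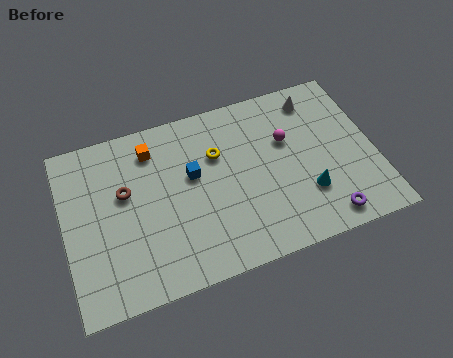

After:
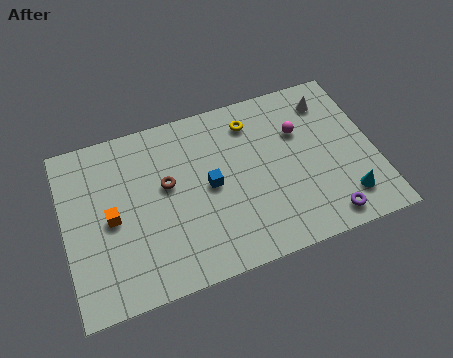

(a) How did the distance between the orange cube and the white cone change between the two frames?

+3.1

They were about 7.6 units apart before and 10.7 after — 3.1 units further apart.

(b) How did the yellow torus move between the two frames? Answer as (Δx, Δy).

(1.7, 1.2)

From the two frames, the yellow torus sits at roughly (7.1, 5.9) before and (8.8, 7.1) after.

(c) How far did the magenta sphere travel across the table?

0.7

The magenta sphere moved from about (10.3, 5.6) to (10.9, 5.9), a distance of √(0.6² + 0.3²) ≈ 0.7.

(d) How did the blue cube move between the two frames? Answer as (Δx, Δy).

(0.7, -0.8)

The blue cube started near (5.9, 5.2) and ended near (6.6, 4.4).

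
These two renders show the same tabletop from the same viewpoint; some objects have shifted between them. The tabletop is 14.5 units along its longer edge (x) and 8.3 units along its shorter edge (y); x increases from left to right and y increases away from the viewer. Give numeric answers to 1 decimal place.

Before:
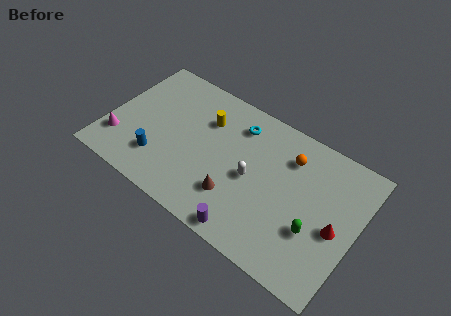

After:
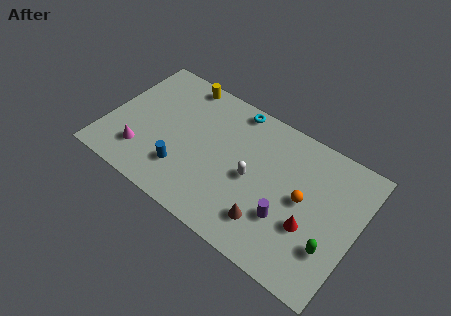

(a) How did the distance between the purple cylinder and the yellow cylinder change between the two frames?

+2.4

Before: roughly 6.2 units apart; after: 8.6. That's 2.4 units further apart.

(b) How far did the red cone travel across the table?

1.6

From (13.4, 3.7) to (12.0, 3.0), the red cone covered √(1.4² + 0.7²) ≈ 1.6 units.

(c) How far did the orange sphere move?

2.3

From (10.3, 6.3) to (11.4, 4.3), the orange sphere covered √(1.1² + 2.0²) ≈ 2.3 units.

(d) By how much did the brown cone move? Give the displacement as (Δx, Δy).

(2.0, -0.4)

The brown cone was at about (7.8, 2.3) and moved to about (9.8, 1.9).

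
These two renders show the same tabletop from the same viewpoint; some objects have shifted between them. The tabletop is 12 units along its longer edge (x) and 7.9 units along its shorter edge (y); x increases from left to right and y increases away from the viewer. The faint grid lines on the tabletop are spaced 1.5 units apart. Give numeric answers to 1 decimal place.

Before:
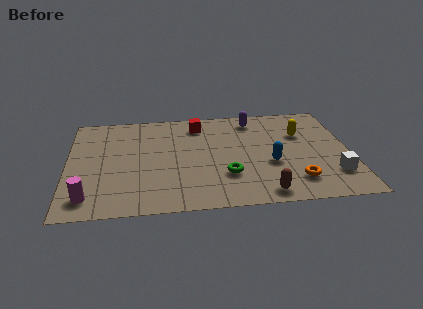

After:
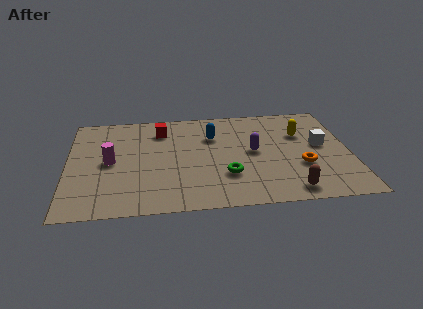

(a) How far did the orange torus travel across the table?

1.1

The orange torus moved from about (9.6, 1.7) to (9.9, 2.8), a distance of √(0.3² + 1.1²) ≈ 1.1.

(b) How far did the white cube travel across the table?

2.3

From (11.2, 2.0) to (10.8, 4.3), the white cube covered √(0.4² + 2.3²) ≈ 2.3 units.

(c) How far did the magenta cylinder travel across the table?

2.8

From (0.9, 1.3) to (1.8, 3.9), the magenta cylinder covered √(0.9² + 2.6²) ≈ 2.8 units.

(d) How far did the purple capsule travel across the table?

2.6

The purple capsule was near (8.0, 6.7) before and (7.9, 4.1) after, so it travelled √(0.1² + 2.6²) ≈ 2.6 units.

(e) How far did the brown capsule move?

1.1

The brown capsule was near (8.2, 0.9) before and (9.3, 1.0) after, so it travelled √(1.1² + 0.1²) ≈ 1.1 units.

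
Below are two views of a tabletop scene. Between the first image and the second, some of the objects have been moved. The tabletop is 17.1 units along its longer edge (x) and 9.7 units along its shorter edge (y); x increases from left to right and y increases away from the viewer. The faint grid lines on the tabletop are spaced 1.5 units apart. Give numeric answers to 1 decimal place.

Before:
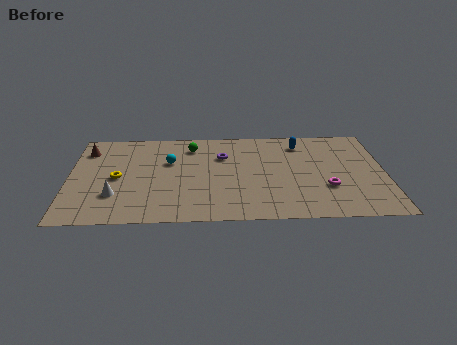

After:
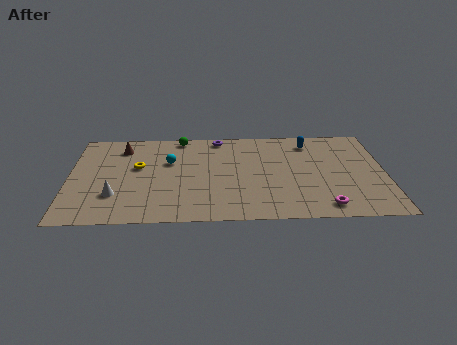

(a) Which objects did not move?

the white cone and the cyan sphere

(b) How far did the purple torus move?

2.0

The purple torus moved from about (8.3, 6.7) to (8.1, 8.7), a distance of √(0.2² + 2.0²) ≈ 2.0.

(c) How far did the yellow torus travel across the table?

1.6

From (2.6, 4.6) to (3.7, 5.7), the yellow torus covered √(1.1² + 1.1²) ≈ 1.6 units.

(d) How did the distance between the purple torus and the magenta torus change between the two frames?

+2.7

Before: roughly 6.6 units apart; after: 9.3. That's 2.7 units further apart.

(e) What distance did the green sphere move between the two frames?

1.2

The green sphere moved from about (6.6, 7.8) to (6.0, 8.8), a distance of √(0.6² + 1.0²) ≈ 1.2.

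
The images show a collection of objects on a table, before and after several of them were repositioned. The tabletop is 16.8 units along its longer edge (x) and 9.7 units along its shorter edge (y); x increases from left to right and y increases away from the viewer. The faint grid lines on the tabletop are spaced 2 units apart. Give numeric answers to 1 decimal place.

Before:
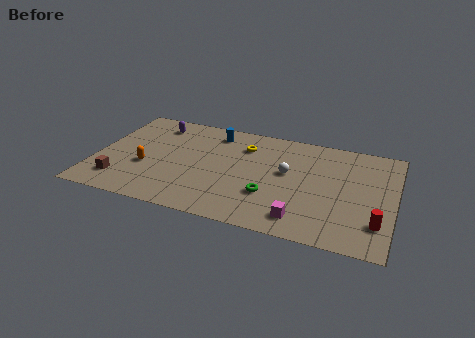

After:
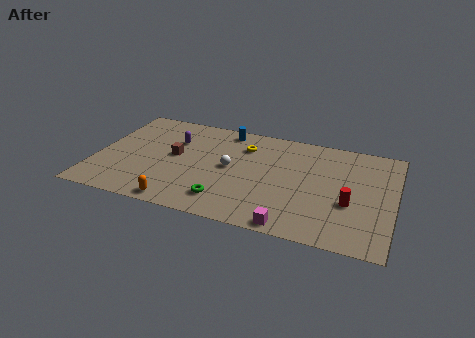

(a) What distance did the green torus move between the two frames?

2.7

The green torus moved from about (10.0, 3.1) to (7.6, 1.9), a distance of √(2.4² + 1.2²) ≈ 2.7.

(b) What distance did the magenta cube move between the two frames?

0.9

The magenta cube moved from about (11.9, 1.6) to (11.4, 0.8), a distance of √(0.5² + 0.8²) ≈ 0.9.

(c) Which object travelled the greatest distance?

the brown cube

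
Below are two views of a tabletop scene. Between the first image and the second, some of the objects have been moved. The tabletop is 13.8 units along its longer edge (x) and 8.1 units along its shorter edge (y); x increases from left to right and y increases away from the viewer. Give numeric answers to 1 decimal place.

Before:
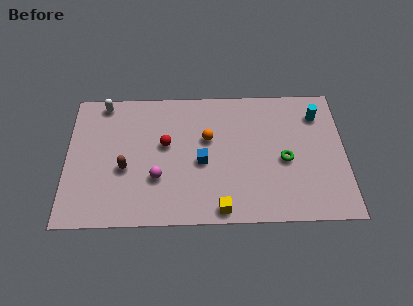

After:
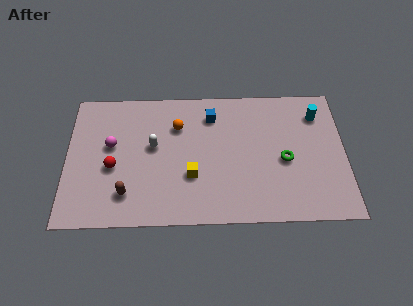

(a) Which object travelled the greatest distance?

the white capsule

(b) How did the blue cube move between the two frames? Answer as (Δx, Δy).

(0.5, 2.8)

The blue cube started near (6.7, 3.6) and ended near (7.2, 6.4).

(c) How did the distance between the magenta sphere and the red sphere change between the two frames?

-0.7

They were about 2.0 units apart before and 1.3 after — 0.7 units closer together.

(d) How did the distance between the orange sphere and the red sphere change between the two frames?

+1.9

The distance was about 2.1 in the first image and 4.0 in the second, so they moved 1.9 units further apart.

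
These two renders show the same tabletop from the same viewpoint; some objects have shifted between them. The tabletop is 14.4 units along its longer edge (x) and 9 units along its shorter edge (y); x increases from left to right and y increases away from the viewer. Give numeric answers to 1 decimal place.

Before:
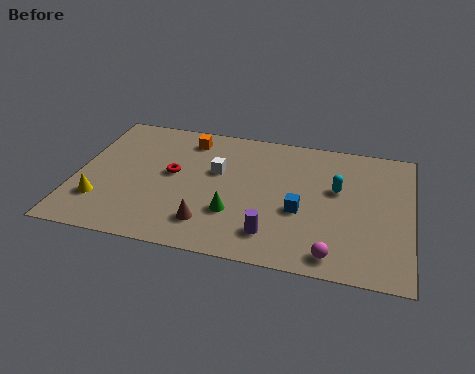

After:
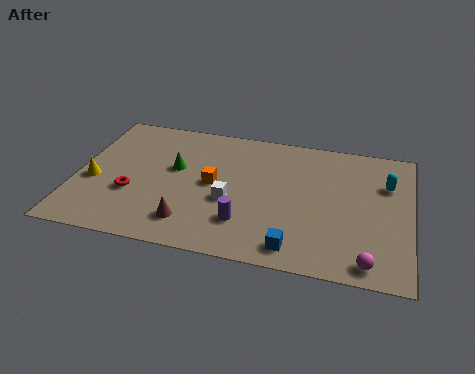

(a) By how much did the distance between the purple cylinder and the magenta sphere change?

+2.8

Before: roughly 2.7 units apart; after: 5.5. That's 2.8 units further apart.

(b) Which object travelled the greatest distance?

the green cone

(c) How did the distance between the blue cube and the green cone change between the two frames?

+3.9

They were about 2.9 units apart before and 6.8 after — 3.9 units further apart.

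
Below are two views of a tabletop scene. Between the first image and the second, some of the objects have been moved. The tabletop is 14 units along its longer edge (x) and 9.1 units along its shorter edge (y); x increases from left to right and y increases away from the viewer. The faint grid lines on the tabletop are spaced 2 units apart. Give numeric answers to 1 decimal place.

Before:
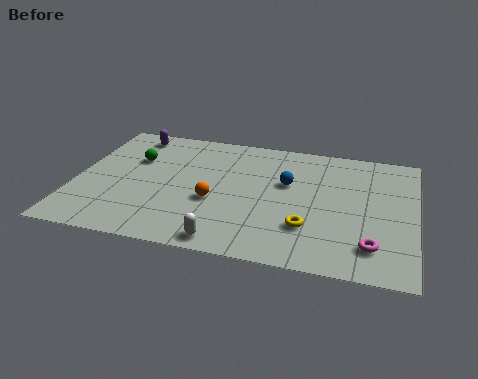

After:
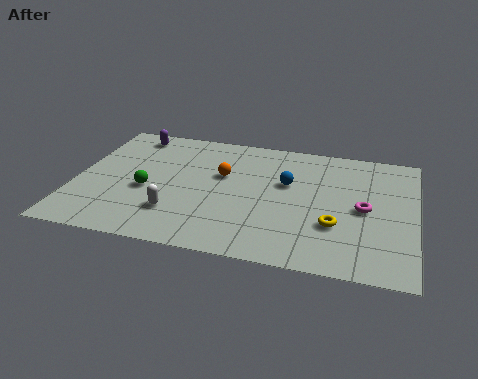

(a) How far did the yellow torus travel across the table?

1.2

From (9.7, 2.6) to (10.8, 3.0), the yellow torus covered √(1.1² + 0.4²) ≈ 1.2 units.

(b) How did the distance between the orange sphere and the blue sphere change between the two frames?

-0.8

The distance was about 3.5 in the first image and 2.7 in the second, so they moved 0.8 units closer together.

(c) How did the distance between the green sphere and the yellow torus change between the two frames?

-0.3

The distance was about 8.1 in the first image and 7.8 in the second, so they moved 0.3 units closer together.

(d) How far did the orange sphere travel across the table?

2.0

The orange sphere was near (5.8, 3.6) before and (6.0, 5.6) after, so it travelled √(0.2² + 2.0²) ≈ 2.0 units.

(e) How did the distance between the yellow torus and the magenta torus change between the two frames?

-0.9

The distance was about 2.7 in the first image and 1.8 in the second, so they moved 0.9 units closer together.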